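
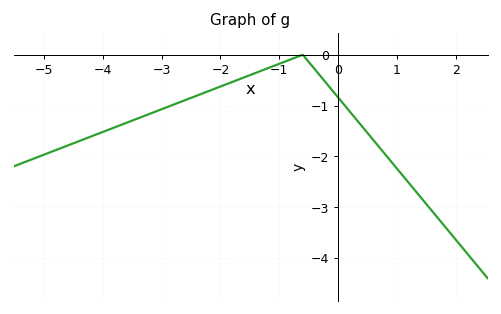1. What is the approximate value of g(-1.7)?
-0.492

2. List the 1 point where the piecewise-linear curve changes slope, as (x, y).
(-0.6, 0)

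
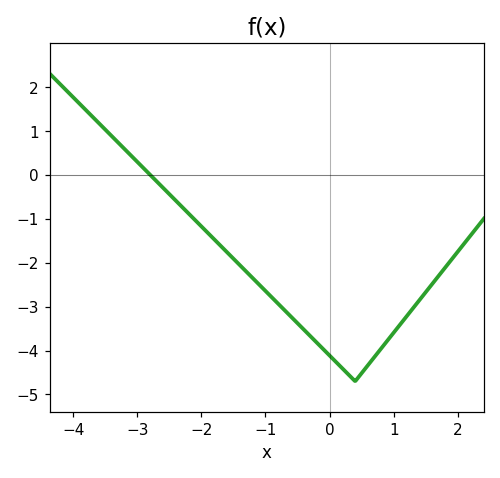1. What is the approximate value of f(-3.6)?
1.17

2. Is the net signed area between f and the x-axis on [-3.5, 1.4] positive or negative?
negative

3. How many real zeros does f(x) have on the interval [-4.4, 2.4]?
1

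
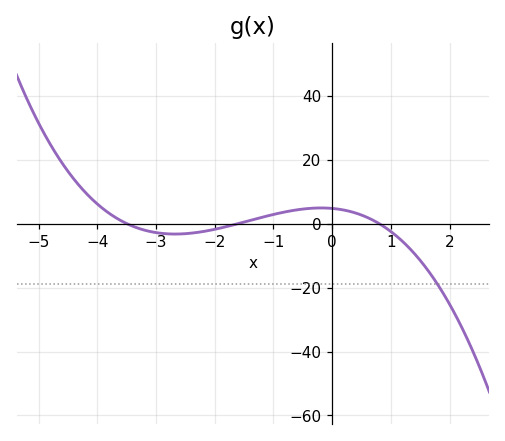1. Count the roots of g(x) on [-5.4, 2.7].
3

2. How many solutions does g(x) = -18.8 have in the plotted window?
1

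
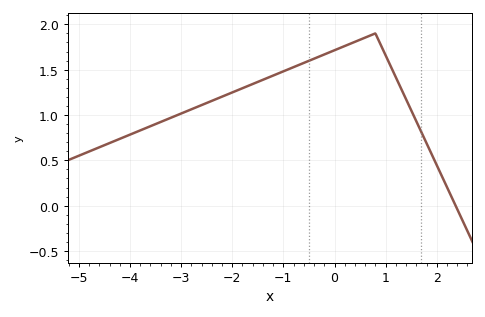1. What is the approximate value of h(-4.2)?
0.75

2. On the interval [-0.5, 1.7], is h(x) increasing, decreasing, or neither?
neither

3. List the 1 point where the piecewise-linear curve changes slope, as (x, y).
(0.8, 1.9)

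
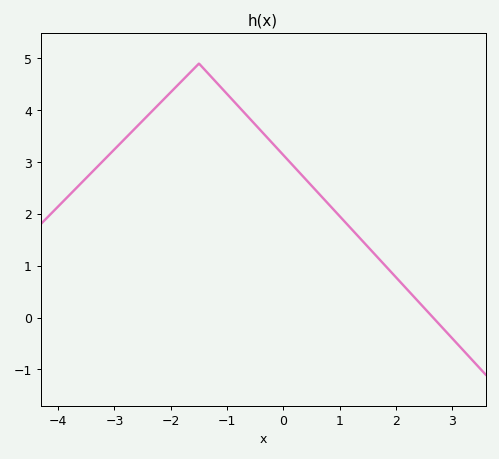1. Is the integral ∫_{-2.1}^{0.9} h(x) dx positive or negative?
positive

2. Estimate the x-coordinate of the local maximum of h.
-1.4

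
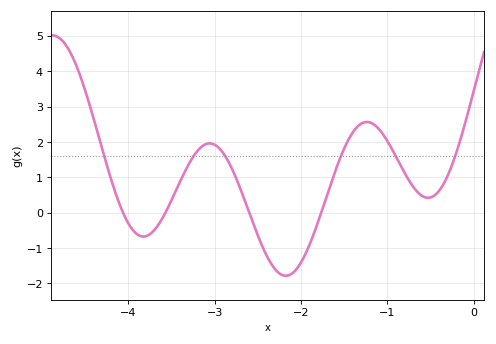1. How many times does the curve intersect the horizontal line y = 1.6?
6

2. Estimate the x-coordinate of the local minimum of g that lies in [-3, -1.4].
-2.2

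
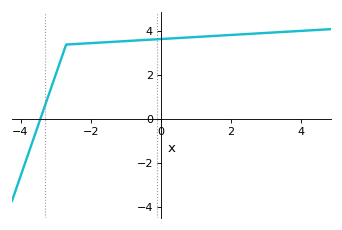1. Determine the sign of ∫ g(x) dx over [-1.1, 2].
positive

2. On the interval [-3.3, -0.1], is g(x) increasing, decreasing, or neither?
increasing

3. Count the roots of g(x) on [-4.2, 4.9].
1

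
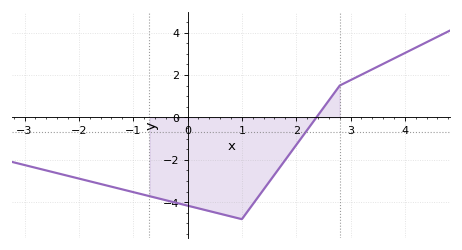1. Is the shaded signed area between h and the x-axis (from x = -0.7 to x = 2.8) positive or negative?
negative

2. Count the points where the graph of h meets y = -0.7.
1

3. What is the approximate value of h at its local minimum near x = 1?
-4.8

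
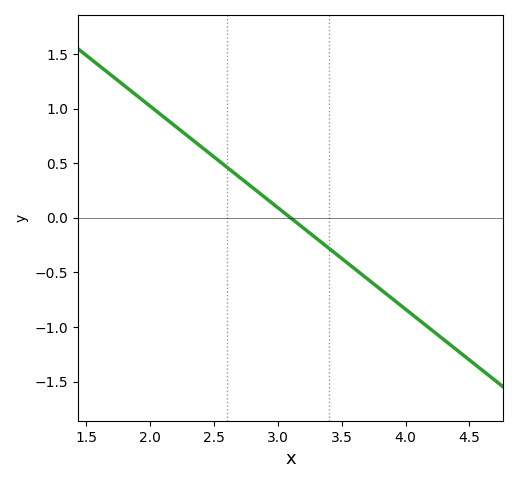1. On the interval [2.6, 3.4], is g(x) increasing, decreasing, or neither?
decreasing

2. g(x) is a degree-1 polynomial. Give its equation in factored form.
y = -0.93(x - 3.1)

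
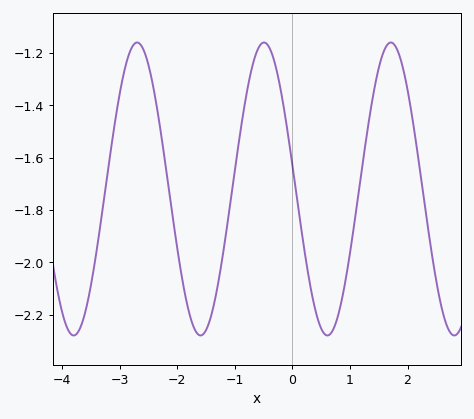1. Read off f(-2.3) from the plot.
-1.48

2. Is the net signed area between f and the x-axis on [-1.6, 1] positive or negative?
negative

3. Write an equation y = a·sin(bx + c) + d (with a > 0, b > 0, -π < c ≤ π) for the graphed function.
y = 0.56sin(2.9x + 3) - 1.72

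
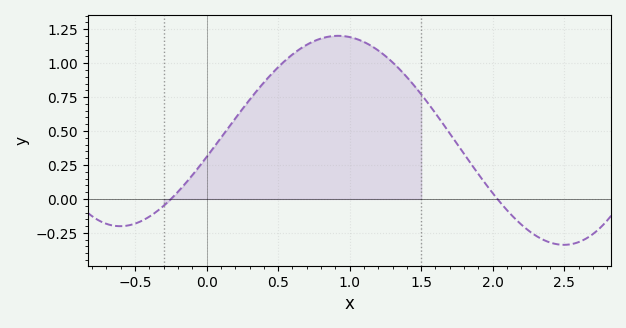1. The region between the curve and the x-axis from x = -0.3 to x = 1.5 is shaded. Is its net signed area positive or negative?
positive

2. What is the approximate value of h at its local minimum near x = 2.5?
-0.34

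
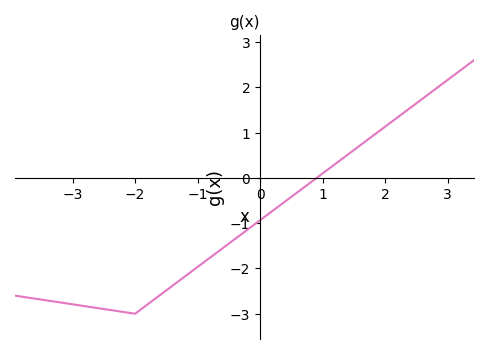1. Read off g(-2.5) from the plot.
-2.9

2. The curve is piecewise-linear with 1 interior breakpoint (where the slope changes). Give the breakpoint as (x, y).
(-2, -3)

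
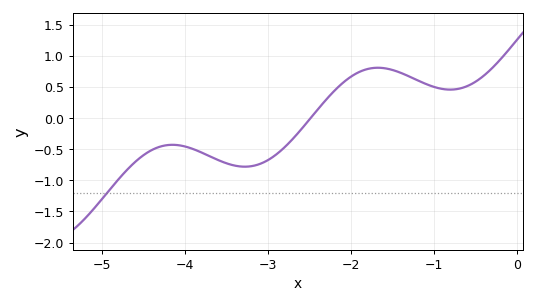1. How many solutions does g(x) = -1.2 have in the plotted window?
1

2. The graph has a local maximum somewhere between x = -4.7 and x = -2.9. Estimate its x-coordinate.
-4.15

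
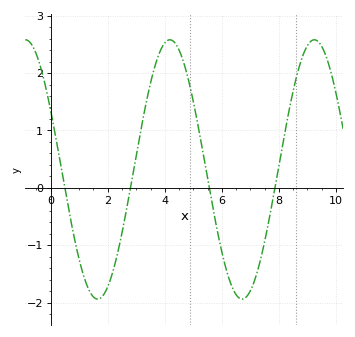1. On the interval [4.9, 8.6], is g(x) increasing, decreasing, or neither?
neither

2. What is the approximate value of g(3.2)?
1.11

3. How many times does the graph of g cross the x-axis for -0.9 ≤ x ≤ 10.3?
4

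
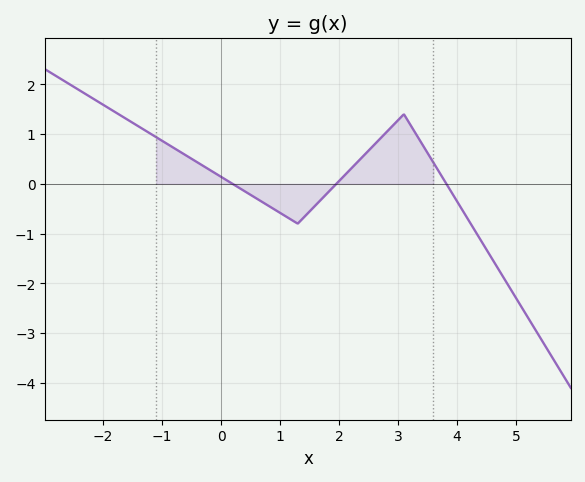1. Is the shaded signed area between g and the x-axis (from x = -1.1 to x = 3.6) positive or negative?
positive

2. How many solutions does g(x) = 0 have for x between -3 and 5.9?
3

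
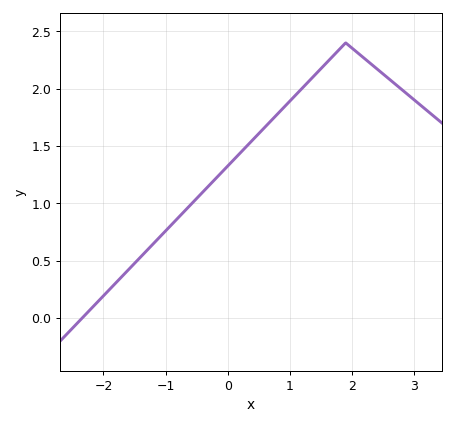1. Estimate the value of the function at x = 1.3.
2.05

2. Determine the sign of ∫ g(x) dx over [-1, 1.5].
positive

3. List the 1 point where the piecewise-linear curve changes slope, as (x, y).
(1.9, 2.4)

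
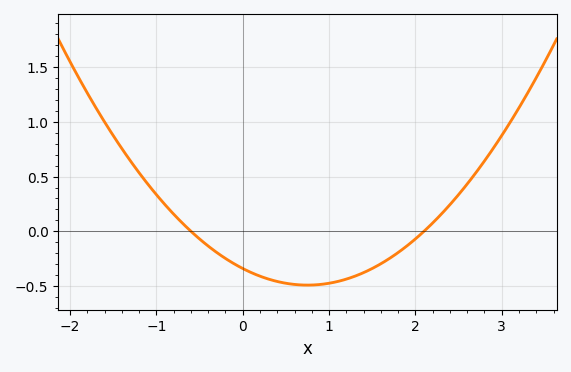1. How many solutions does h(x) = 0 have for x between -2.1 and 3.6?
2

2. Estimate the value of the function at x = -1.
0.335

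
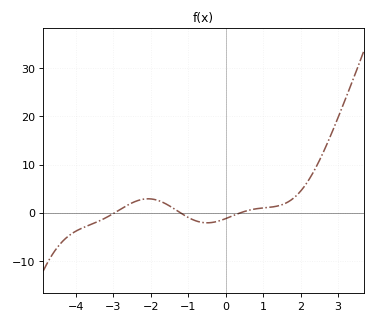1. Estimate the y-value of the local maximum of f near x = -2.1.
2.89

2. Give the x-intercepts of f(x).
-2.97, -1.22, 0.399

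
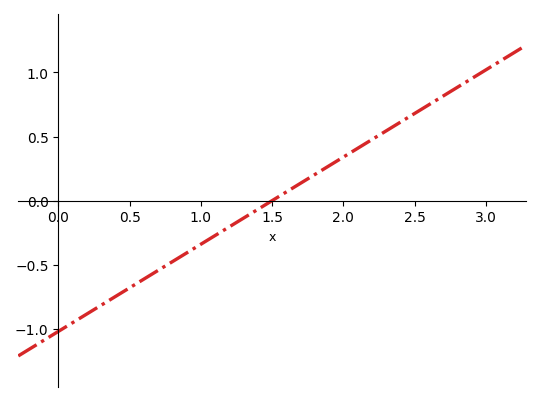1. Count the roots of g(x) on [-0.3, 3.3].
1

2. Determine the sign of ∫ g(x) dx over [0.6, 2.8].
positive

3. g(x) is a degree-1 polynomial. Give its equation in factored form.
y = 0.68(x - 1.5)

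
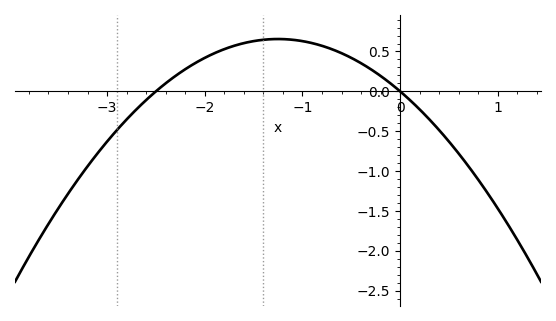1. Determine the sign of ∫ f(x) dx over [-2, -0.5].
positive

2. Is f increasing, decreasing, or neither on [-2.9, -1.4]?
increasing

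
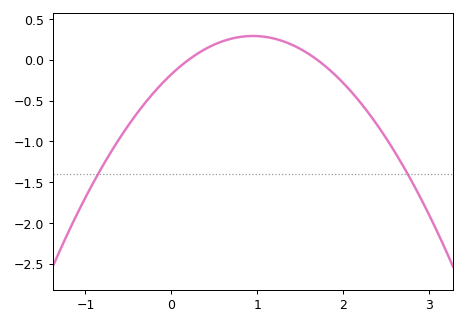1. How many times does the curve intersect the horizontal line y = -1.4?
2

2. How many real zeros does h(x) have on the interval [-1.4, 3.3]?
2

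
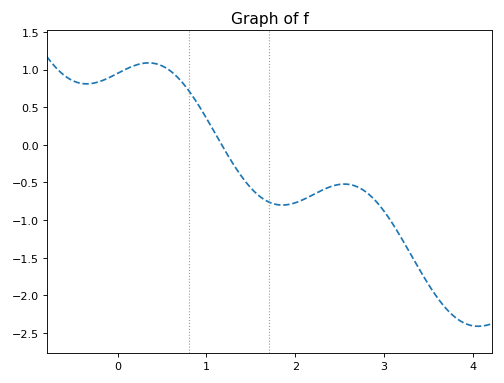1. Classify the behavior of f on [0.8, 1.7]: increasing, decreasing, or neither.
decreasing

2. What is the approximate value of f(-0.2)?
0.841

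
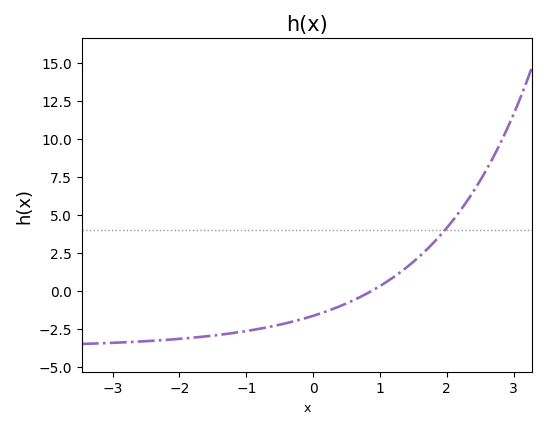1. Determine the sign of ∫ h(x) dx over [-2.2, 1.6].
negative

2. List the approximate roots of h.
0.9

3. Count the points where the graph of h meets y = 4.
1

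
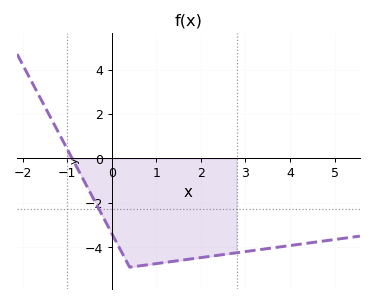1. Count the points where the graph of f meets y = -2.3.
1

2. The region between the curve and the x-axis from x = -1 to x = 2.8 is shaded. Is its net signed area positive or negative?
negative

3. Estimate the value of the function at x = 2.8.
-4.25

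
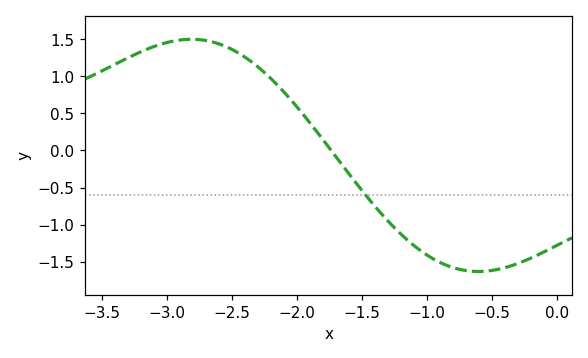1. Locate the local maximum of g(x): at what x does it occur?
-2.81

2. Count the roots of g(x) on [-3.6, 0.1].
1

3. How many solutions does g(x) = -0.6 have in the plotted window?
1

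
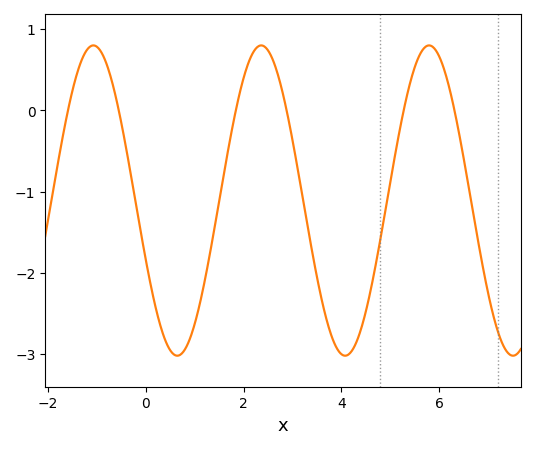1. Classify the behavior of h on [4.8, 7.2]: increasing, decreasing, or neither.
neither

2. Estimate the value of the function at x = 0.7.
-3.01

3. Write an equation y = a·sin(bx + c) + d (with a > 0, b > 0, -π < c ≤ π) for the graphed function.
y = 1.91sin(1.83x - 2.75) - 1.11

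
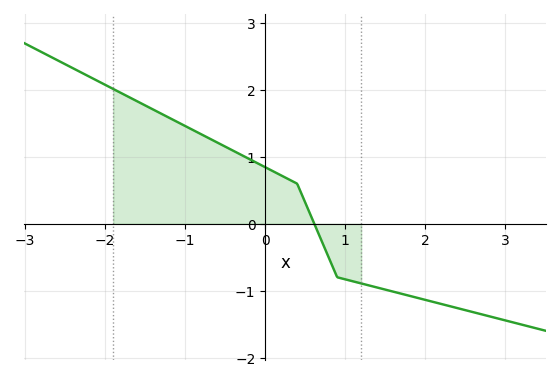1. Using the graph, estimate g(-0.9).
1.4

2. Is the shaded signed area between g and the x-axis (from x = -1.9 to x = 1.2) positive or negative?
positive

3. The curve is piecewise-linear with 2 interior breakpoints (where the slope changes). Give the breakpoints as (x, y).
(0.4, 0.6); (0.9, -0.8)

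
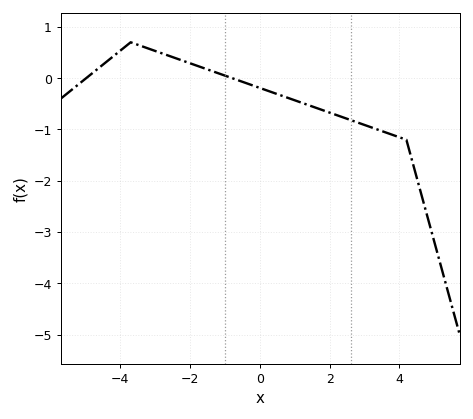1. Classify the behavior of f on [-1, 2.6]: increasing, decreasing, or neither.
decreasing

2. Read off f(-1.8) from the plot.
0.243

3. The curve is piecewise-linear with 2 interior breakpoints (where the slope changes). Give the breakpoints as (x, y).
(-3.7, 0.7); (4.2, -1.2)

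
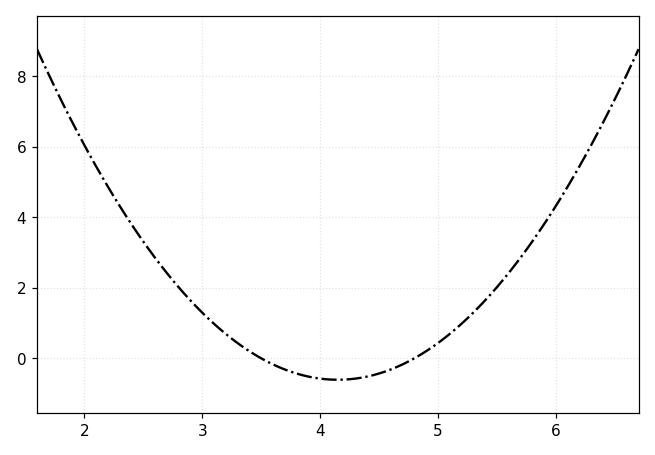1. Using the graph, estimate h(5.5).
2.02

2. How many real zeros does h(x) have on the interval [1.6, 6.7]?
2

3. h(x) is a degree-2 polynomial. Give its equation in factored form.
y = 1.44(x - 3.5)(x - 4.8)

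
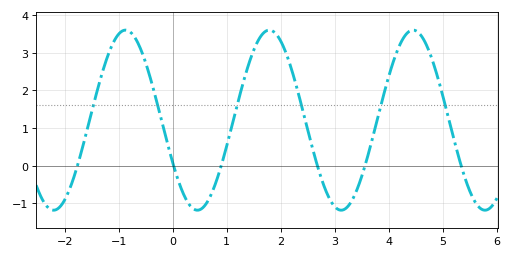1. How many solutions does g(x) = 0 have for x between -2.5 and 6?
6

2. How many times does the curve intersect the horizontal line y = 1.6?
6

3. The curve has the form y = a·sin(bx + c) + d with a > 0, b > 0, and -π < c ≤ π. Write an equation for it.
y = 2.39sin(2.36x - 2.65) + 1.21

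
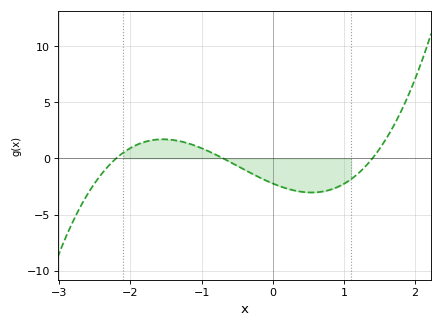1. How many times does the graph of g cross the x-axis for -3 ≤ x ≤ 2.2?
3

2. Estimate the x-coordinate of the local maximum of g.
-1.5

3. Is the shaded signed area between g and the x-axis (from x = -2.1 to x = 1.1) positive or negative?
negative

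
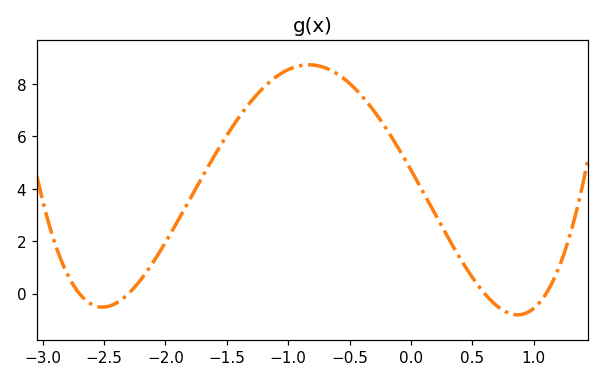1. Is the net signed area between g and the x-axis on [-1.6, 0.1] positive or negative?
positive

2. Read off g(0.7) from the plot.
-0.469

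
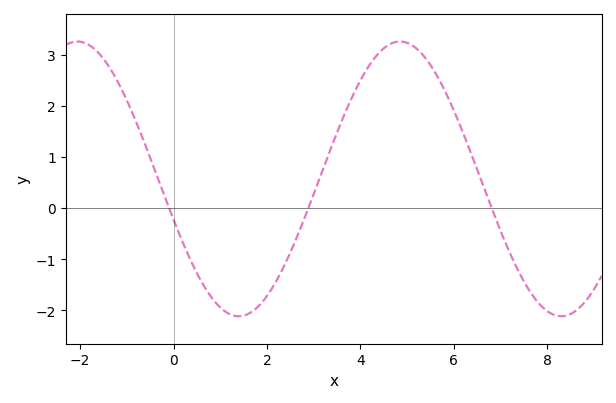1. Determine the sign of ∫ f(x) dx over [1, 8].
positive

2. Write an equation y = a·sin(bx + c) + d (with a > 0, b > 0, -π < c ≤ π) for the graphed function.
y = 2.69sin(0.91x - 2.8) + 0.57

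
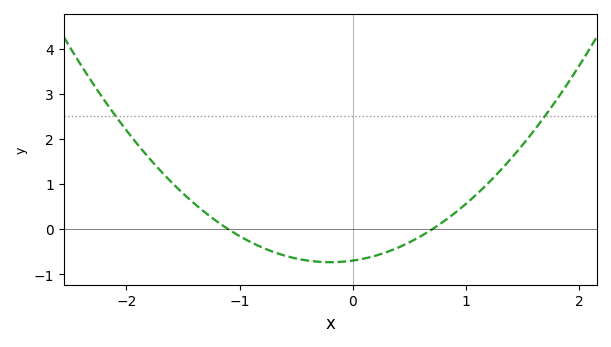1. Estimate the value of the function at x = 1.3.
1.3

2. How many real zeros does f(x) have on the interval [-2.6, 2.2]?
2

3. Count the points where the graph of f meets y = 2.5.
2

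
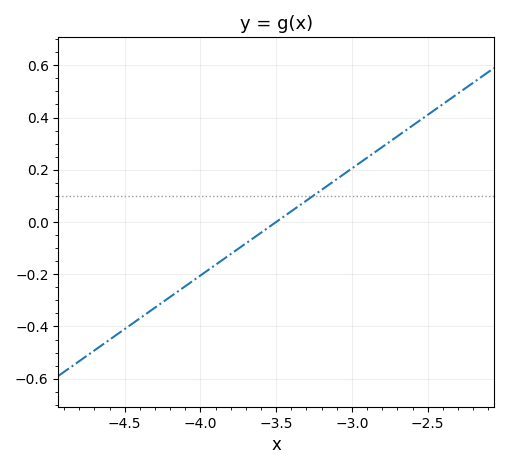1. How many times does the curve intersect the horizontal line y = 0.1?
1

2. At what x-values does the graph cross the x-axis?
-3.5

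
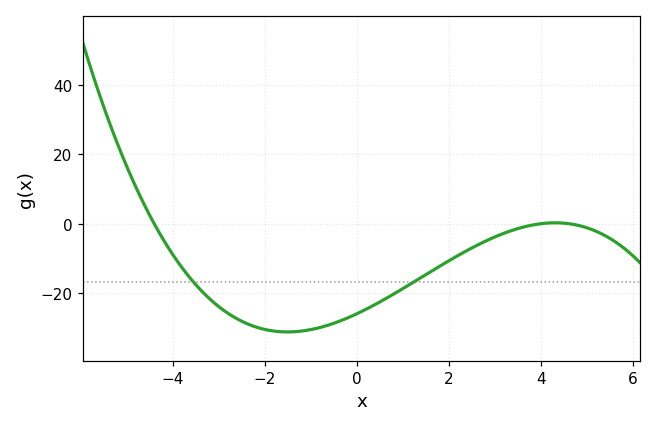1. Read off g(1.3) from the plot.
-16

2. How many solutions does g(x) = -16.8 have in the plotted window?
2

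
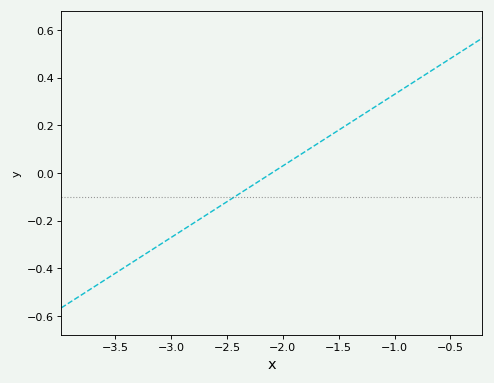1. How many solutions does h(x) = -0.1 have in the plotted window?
1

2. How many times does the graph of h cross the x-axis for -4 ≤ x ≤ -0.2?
1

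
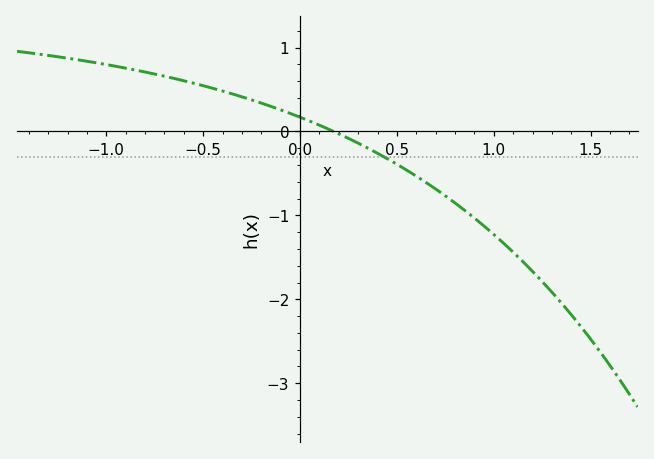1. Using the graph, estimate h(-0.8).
0.7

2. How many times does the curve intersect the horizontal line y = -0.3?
1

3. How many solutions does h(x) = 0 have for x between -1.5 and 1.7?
1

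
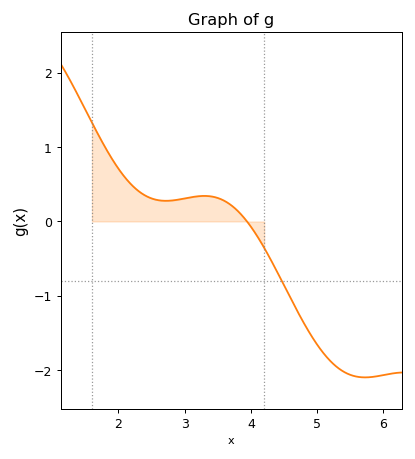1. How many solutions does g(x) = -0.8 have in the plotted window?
1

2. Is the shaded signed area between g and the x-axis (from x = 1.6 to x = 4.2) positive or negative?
positive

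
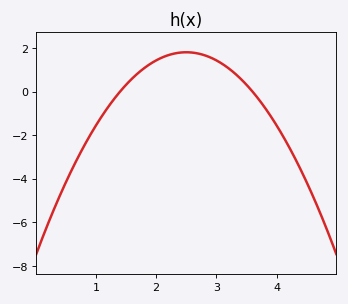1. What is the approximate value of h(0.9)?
-2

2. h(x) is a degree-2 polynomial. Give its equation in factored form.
y = -1.49(x - 1.4)(x - 3.6)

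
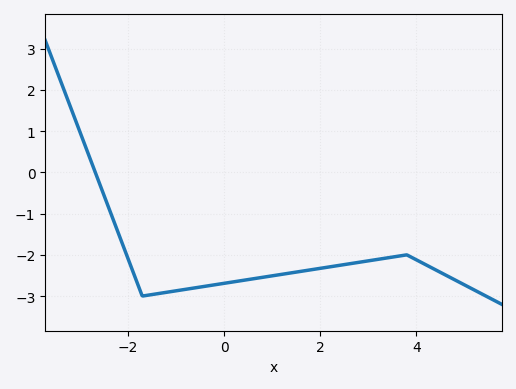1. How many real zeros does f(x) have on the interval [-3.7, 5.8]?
1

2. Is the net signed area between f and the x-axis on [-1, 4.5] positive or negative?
negative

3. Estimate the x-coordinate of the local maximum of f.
3.8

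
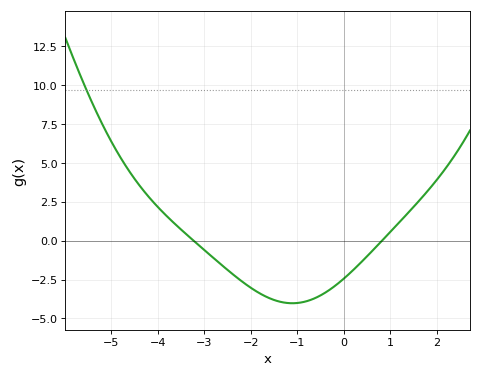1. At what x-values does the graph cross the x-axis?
-3.2, 0.8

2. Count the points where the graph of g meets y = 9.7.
1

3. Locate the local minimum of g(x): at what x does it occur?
-1.2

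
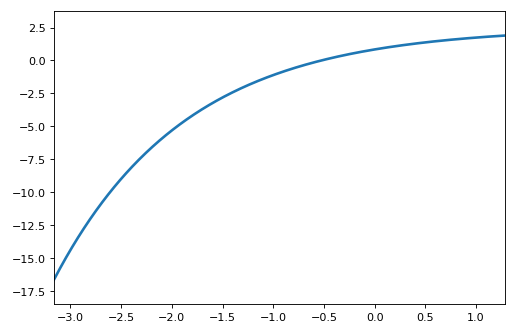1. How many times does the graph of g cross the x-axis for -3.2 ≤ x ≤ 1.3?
1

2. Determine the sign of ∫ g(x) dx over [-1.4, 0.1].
negative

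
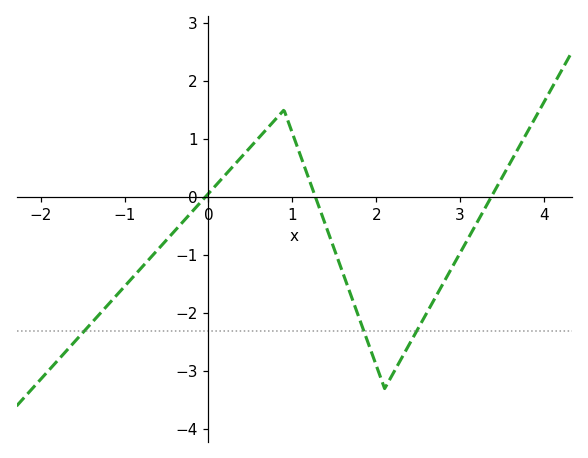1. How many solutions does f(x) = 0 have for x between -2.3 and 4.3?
3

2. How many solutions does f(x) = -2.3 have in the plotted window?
3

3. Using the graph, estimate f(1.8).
-2.1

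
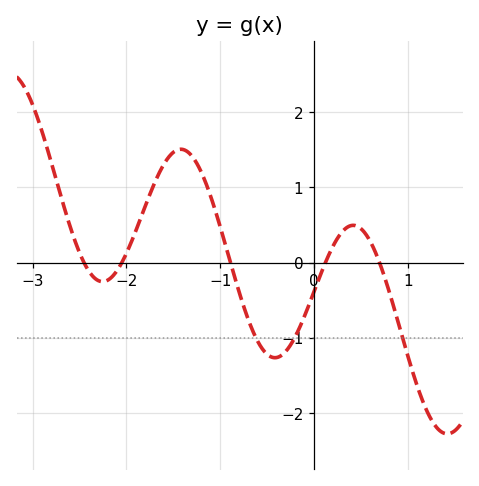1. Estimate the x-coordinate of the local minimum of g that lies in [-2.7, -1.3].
-2.3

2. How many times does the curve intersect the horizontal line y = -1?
3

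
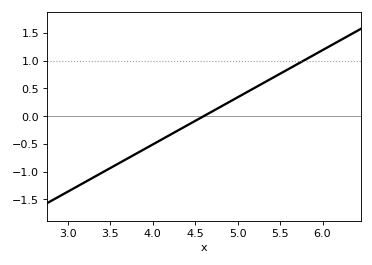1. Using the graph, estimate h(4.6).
0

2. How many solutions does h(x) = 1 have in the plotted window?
1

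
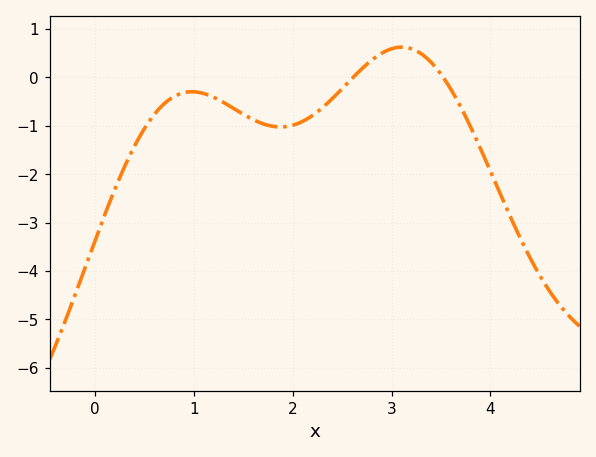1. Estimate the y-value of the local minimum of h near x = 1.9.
-1.03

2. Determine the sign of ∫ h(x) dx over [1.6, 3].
negative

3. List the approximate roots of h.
2.61, 3.52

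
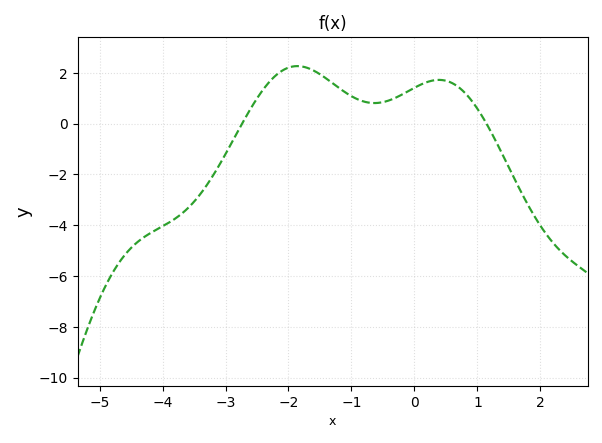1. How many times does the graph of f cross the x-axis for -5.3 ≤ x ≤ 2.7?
2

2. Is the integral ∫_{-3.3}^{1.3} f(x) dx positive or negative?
positive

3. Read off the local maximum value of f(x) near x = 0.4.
1.72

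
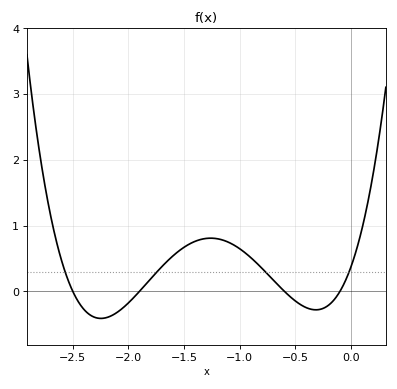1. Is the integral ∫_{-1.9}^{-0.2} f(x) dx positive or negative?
positive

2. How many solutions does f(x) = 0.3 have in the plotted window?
4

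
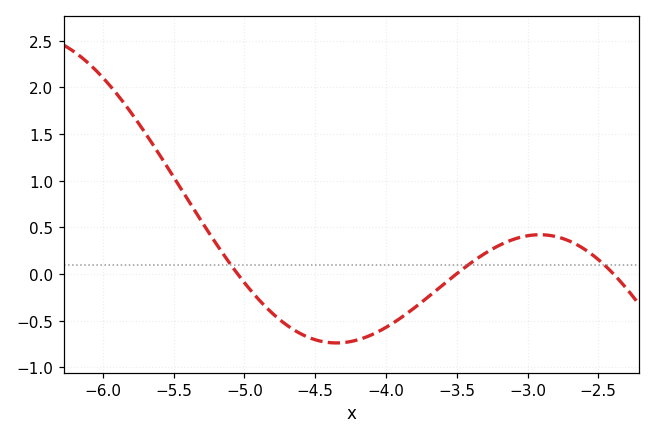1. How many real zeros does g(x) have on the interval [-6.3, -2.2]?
3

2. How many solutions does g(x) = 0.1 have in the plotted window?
3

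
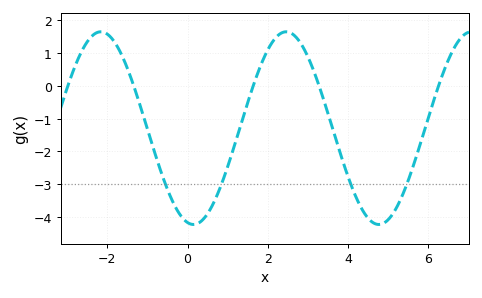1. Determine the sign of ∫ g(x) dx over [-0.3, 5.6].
negative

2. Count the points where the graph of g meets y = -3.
4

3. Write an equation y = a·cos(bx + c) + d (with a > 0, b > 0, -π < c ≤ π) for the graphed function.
y = 2.94cos(1.4x + 2.9) - 1.29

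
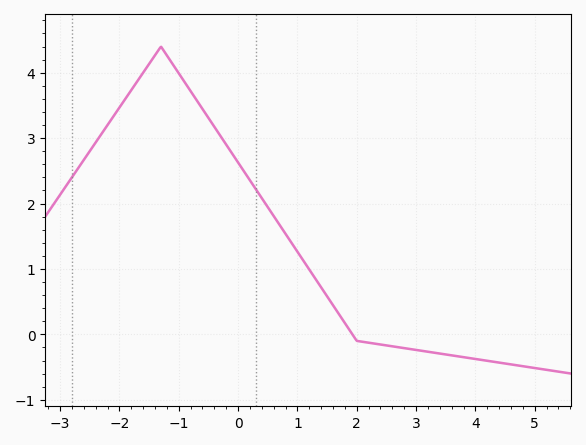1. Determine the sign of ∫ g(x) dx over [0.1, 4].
positive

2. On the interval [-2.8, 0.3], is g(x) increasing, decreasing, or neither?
neither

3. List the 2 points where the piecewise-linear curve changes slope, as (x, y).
(-1.3, 4.4); (2, -0.1)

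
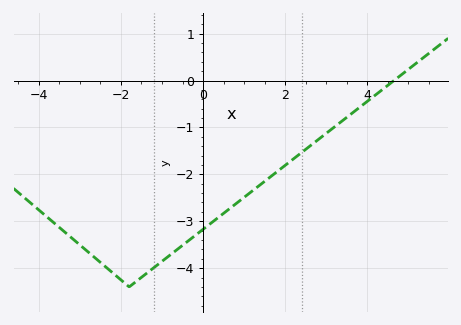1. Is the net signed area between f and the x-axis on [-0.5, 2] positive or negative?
negative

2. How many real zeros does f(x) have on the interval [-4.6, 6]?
1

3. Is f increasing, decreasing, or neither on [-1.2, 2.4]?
increasing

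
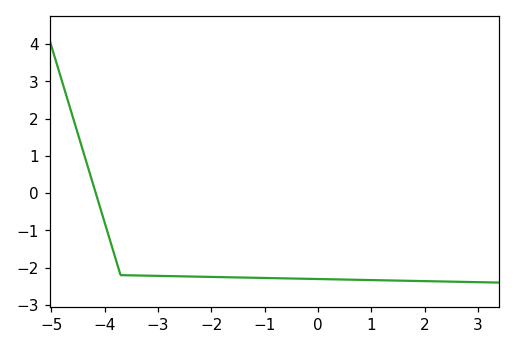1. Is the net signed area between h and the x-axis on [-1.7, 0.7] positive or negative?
negative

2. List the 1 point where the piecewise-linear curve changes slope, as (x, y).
(-3.7, -2.2)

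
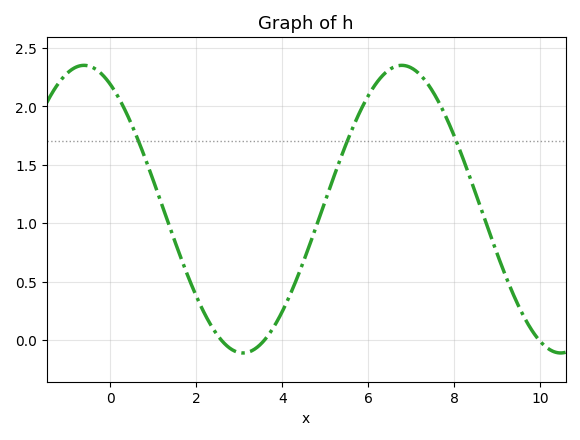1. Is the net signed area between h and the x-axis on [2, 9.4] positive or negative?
positive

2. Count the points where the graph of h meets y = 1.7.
3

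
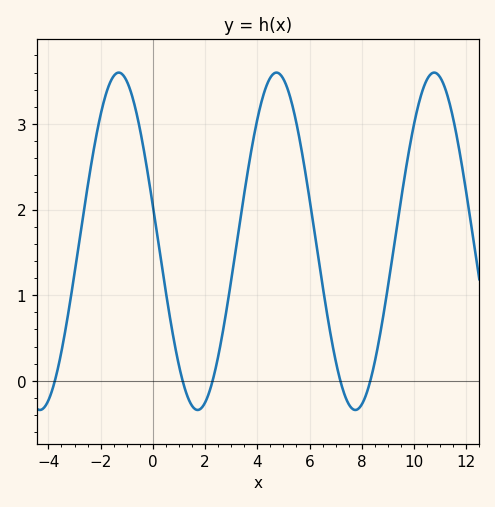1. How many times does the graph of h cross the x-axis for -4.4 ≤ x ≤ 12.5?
5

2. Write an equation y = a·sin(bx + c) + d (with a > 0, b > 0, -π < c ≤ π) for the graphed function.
y = 1.97sin(1.04x + 2.93) + 1.63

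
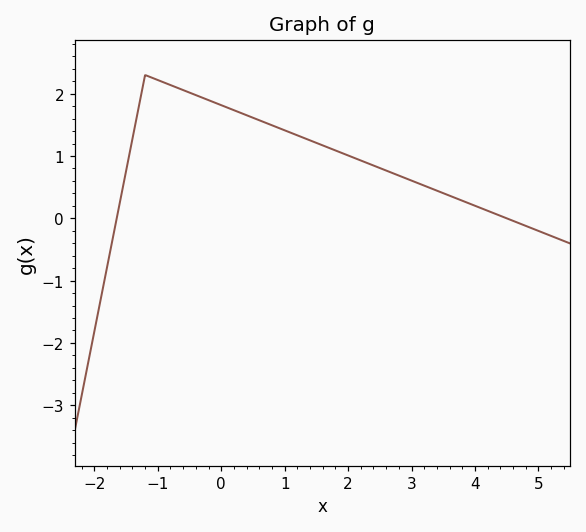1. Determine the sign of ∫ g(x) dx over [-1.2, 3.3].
positive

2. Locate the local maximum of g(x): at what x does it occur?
-1.2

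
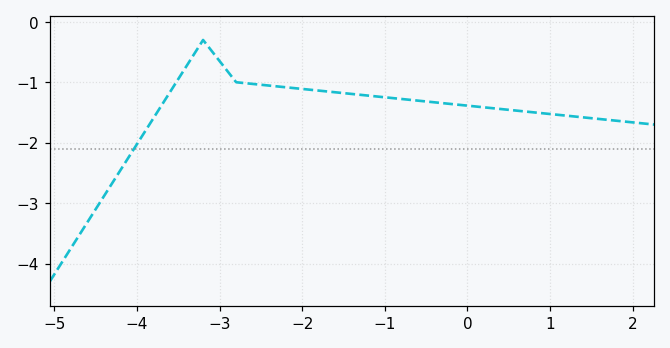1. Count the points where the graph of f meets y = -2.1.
1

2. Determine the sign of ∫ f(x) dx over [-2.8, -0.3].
negative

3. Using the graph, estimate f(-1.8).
-1.1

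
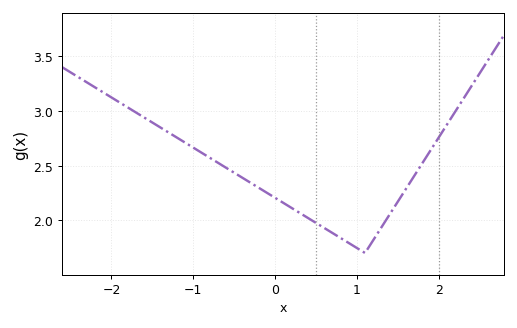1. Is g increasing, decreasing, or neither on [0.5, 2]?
neither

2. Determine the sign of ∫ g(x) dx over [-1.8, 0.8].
positive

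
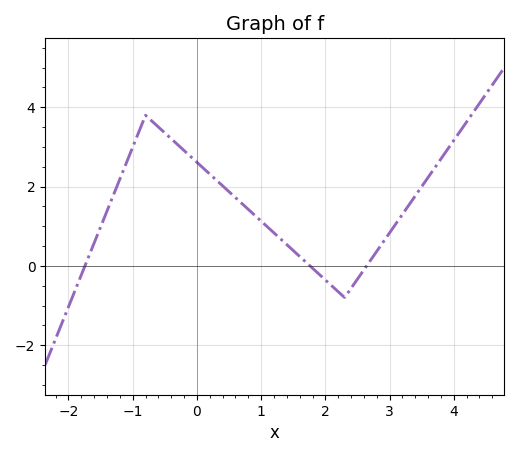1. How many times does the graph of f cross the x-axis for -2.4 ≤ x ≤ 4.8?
3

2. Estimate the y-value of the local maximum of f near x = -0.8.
3.8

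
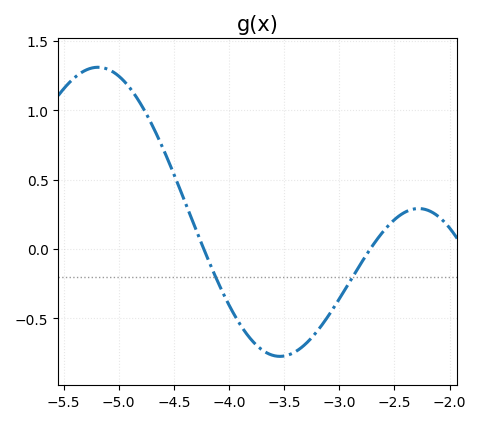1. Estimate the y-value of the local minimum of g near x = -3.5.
-0.774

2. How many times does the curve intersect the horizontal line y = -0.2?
2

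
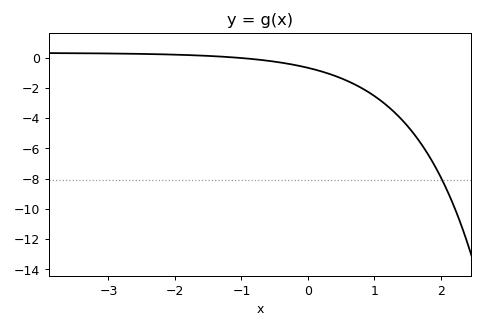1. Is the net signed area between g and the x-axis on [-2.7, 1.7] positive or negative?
negative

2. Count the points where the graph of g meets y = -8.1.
1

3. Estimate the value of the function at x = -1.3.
0.07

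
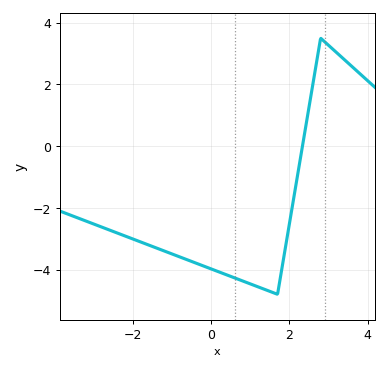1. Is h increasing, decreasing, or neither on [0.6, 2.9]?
neither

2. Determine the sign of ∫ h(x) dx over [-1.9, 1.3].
negative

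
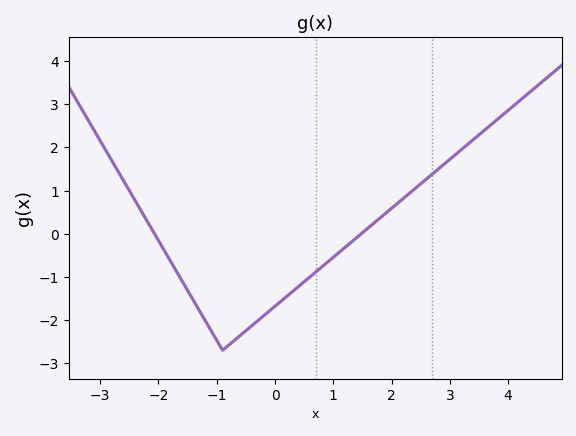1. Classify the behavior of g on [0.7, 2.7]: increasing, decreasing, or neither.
increasing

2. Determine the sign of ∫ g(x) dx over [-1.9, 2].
negative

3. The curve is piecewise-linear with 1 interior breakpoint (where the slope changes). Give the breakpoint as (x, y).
(-0.9, -2.7)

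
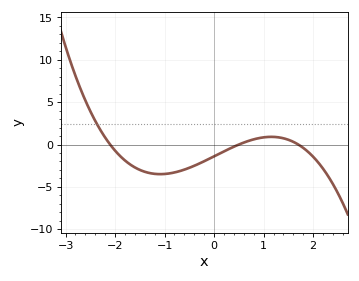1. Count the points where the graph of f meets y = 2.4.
1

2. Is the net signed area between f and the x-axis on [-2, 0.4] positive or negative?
negative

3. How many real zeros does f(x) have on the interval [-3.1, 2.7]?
3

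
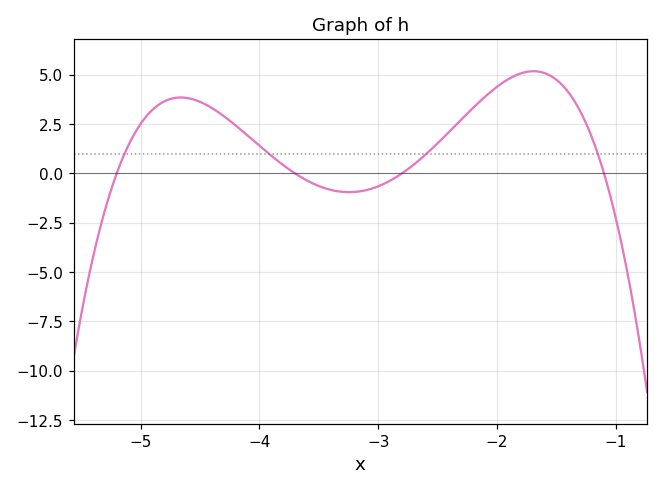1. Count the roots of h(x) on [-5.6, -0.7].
4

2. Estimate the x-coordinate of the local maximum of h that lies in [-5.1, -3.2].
-4.7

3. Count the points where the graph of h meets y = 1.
4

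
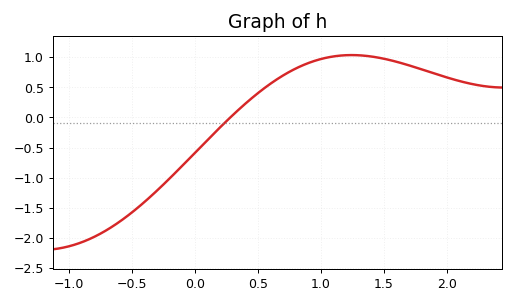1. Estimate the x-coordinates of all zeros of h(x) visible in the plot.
0.3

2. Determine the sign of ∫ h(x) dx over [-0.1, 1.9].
positive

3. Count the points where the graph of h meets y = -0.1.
1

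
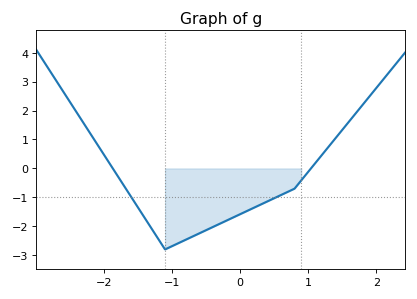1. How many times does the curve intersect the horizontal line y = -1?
2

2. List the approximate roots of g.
-1.87, 1.04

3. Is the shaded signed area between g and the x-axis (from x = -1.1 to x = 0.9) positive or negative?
negative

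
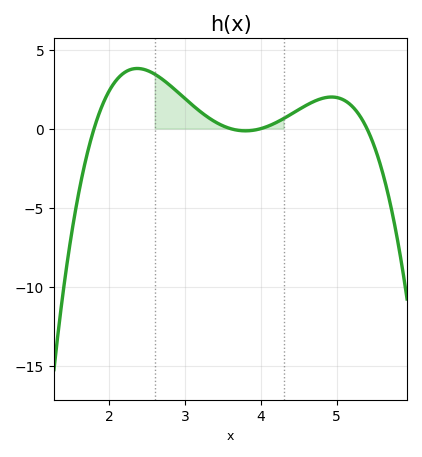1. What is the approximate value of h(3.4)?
0.5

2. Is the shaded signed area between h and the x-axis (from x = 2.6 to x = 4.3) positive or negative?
positive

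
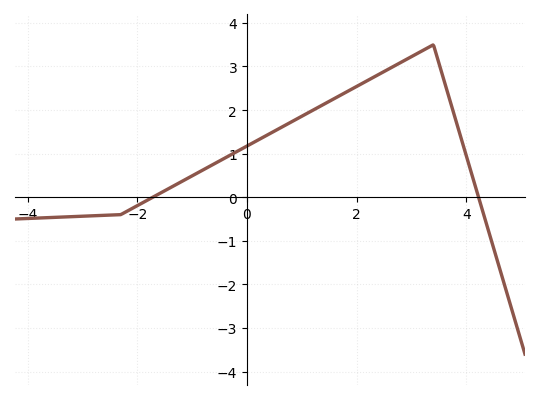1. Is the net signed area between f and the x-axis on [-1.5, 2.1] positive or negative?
positive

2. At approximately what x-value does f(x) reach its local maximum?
3.4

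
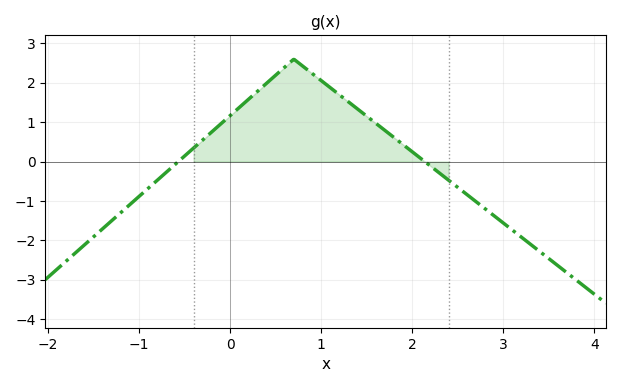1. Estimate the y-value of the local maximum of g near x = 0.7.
2.6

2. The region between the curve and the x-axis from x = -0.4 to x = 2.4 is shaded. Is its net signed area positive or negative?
positive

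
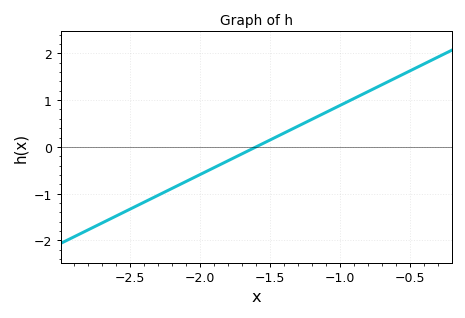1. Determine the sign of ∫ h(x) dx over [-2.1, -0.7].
positive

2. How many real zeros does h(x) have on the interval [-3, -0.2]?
1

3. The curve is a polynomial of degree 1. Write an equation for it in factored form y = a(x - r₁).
y = 1.48(x + 1.6)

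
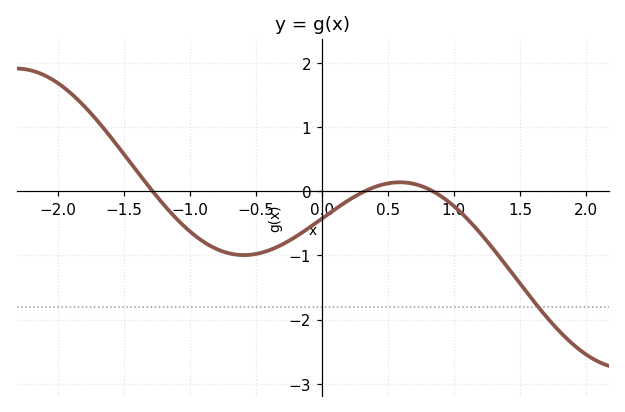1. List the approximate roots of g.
-1.3, 0.3, 0.8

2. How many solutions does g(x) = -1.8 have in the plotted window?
1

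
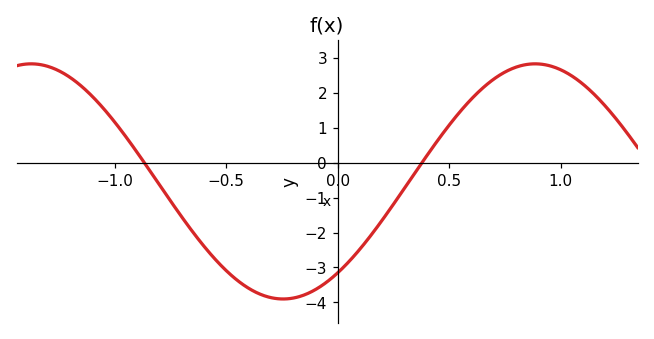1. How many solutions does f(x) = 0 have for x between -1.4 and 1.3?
2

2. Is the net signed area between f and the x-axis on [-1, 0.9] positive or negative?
negative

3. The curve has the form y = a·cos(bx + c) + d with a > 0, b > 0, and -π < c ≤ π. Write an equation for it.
y = 3.36cos(2.8x - 2.5) - 0.54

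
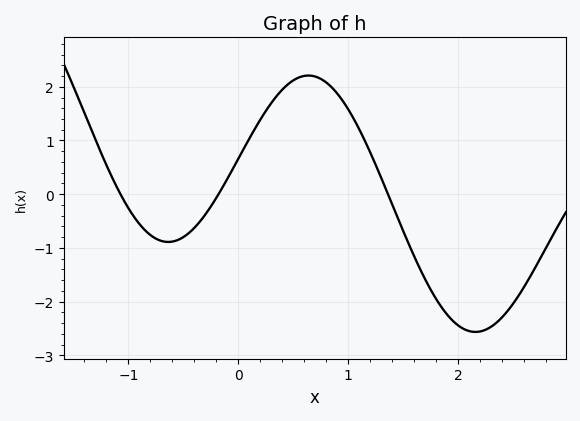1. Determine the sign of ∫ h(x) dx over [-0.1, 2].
positive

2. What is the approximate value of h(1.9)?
-2.25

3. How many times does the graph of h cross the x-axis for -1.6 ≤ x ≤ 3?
3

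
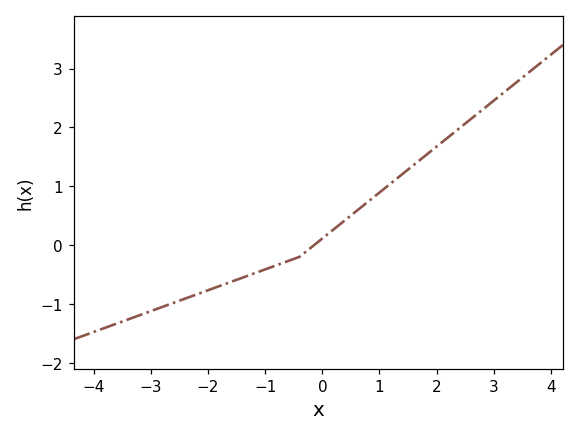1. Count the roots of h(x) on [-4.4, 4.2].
1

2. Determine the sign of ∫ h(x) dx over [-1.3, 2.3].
positive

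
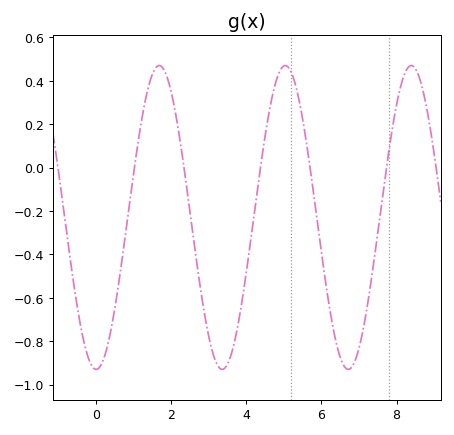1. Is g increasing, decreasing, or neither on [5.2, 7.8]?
neither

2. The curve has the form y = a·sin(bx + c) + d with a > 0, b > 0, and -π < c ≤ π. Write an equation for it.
y = 0.7sin(1.87x - 1.56) - 0.23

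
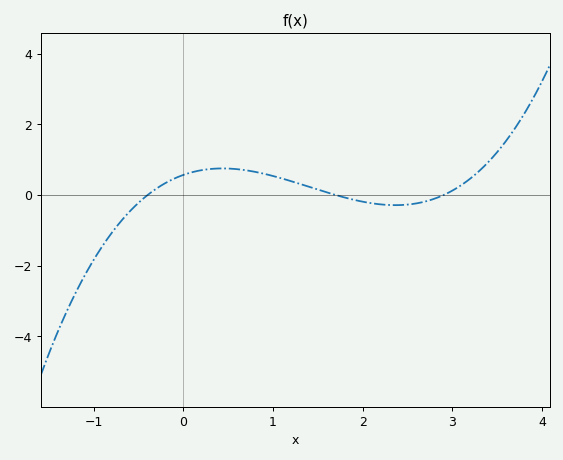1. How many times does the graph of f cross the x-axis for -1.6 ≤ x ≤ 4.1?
3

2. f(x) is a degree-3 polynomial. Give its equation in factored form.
y = 0.29(x + 0.4)(x - 1.7)(x - 2.9)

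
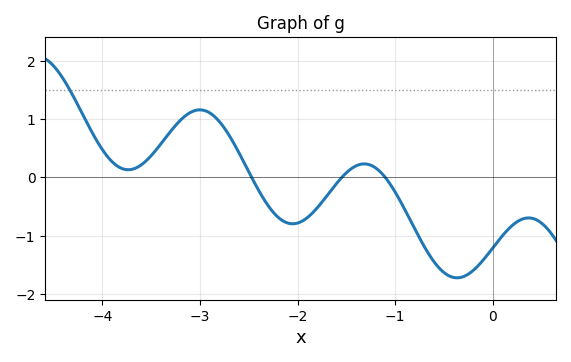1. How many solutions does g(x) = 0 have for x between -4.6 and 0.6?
3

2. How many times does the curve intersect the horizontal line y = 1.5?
1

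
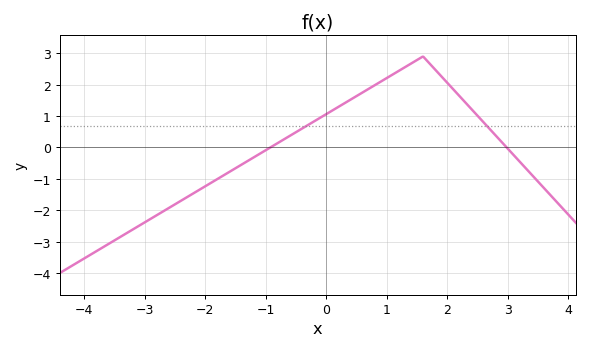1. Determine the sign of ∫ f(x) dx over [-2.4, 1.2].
positive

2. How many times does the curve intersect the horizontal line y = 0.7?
2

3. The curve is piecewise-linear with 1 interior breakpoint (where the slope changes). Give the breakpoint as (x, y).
(1.6, 2.9)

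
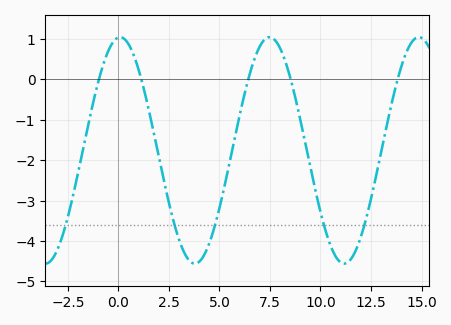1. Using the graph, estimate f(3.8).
-4.56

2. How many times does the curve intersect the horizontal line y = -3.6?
5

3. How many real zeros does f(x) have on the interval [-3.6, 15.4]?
5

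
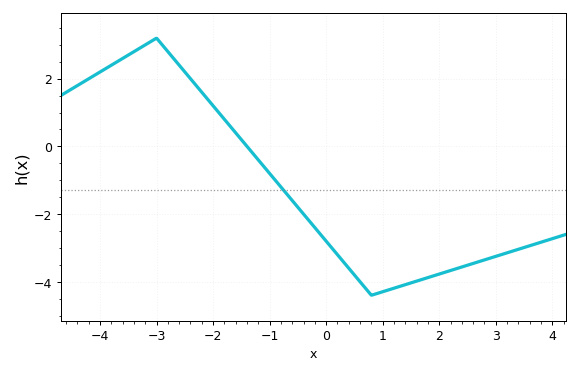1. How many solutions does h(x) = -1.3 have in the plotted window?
1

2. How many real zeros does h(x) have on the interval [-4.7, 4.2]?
1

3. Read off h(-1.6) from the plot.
0.4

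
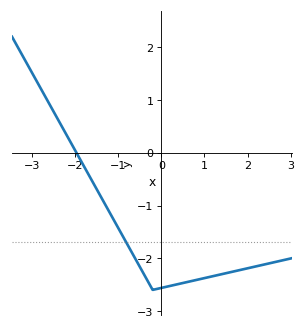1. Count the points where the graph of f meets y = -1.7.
1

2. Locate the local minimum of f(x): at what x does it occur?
-0.199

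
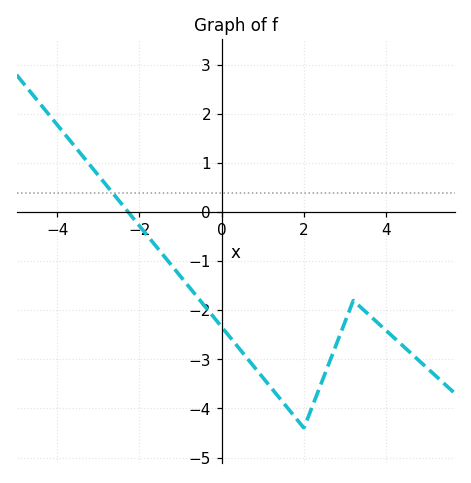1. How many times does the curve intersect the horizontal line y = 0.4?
1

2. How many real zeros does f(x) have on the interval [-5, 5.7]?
1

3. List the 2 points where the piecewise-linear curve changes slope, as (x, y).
(2, -4.4); (3.2, -1.8)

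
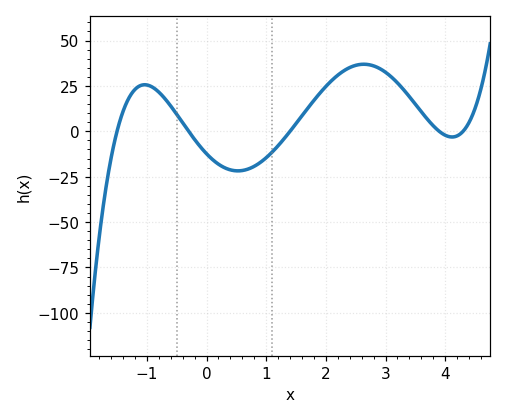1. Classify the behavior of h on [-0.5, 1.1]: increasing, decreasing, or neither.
neither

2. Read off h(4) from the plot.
-2.16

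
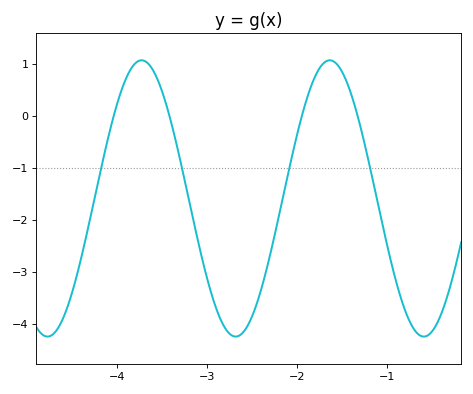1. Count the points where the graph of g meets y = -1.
4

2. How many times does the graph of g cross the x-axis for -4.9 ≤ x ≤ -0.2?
4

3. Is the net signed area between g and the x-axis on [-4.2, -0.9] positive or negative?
negative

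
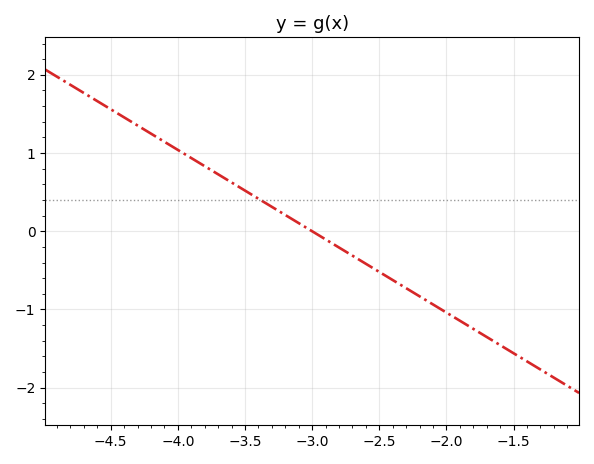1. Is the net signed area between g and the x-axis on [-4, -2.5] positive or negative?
positive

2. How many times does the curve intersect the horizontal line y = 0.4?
1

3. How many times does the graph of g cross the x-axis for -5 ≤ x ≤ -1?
1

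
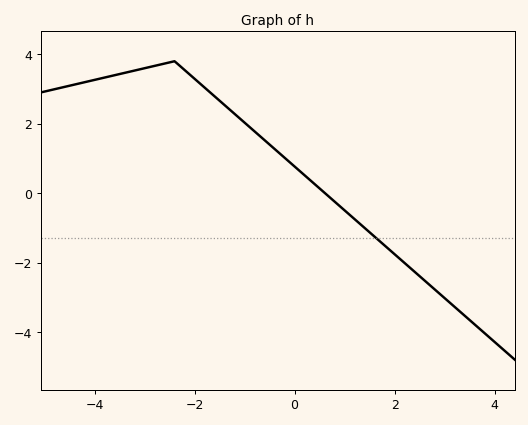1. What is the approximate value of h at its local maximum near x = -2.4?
3.8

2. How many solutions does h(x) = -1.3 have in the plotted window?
1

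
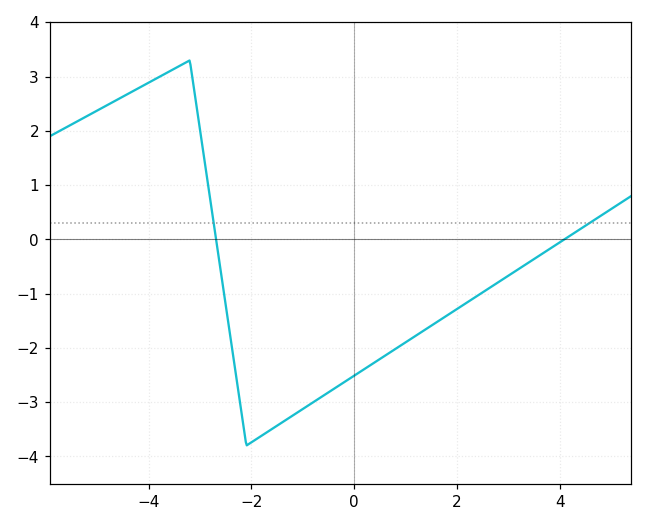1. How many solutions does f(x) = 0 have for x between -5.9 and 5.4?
2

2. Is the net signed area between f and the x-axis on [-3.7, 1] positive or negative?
negative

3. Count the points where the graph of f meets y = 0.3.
2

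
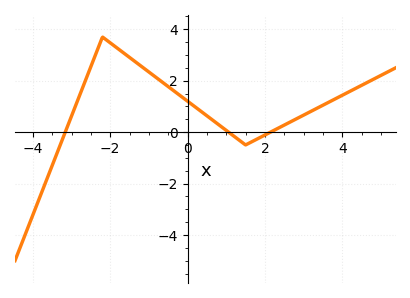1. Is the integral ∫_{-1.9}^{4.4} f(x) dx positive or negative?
positive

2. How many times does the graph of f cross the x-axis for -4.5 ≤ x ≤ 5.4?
3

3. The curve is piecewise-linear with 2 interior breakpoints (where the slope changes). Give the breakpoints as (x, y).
(-2.2, 3.7); (1.5, -0.5)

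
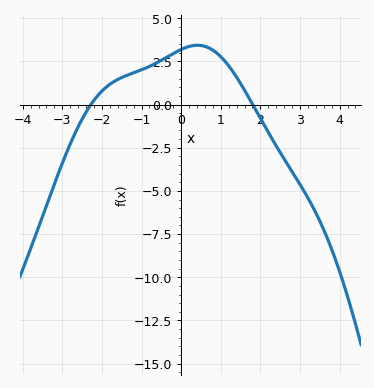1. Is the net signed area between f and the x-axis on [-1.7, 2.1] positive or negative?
positive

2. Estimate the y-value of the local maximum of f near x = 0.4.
3.4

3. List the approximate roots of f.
-2.2, 1.8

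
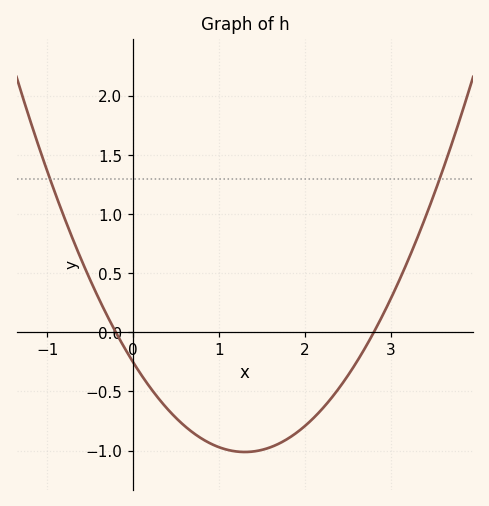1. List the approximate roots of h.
-0.2, 2.8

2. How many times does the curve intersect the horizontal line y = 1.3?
2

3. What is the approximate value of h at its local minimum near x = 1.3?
-1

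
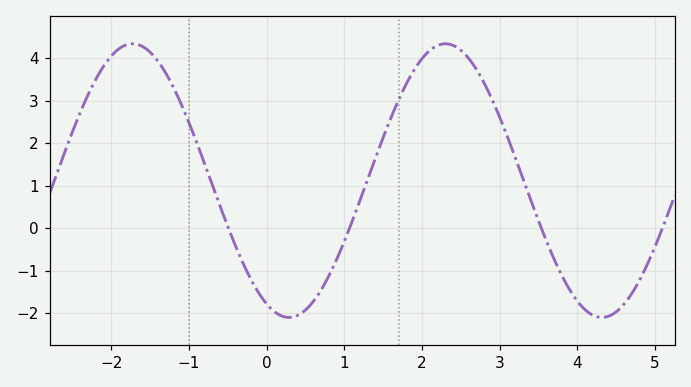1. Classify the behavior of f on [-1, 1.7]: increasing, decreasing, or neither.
neither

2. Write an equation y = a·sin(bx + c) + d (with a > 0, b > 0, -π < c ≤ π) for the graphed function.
y = 3.22sin(1.6x - 2) + 1.12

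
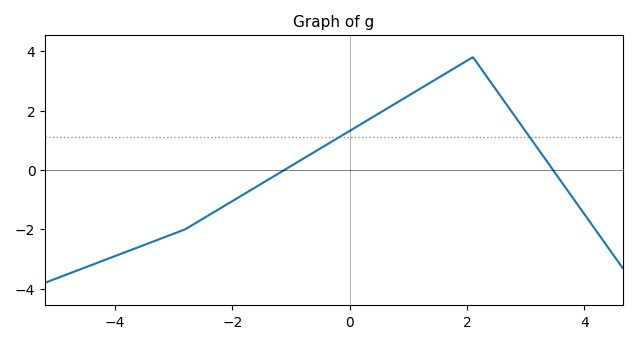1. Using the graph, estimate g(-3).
-2.2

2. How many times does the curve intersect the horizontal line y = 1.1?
2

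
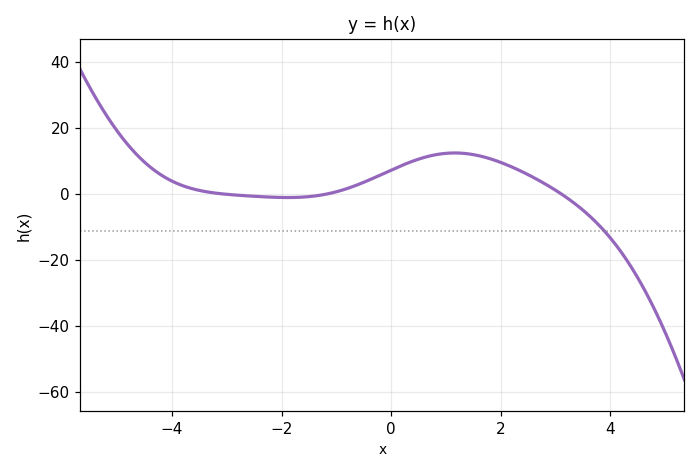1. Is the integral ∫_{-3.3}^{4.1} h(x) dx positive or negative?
positive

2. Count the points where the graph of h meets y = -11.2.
1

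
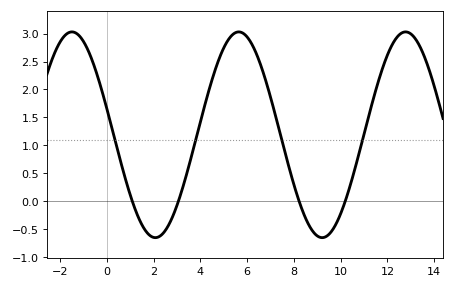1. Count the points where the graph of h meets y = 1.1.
4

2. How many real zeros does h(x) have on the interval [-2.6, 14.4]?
4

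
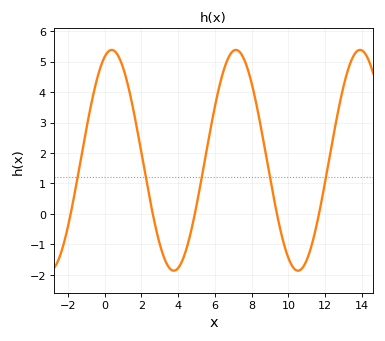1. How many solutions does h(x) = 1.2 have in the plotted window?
5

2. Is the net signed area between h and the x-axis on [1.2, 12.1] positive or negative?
positive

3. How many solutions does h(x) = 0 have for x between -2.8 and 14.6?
5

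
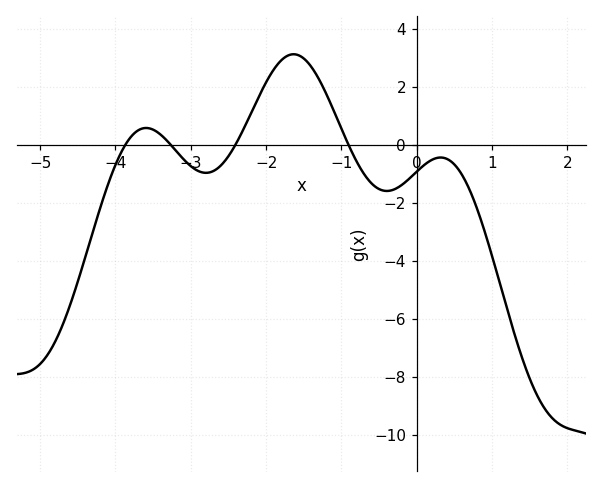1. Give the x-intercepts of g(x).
-3.8, -3.2, -2.4, -1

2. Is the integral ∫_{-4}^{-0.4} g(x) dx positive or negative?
positive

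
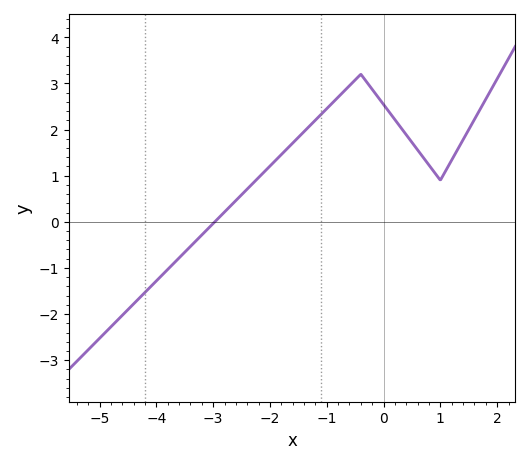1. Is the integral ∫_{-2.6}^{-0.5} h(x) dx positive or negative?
positive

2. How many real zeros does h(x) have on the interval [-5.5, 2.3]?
1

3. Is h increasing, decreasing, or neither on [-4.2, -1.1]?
increasing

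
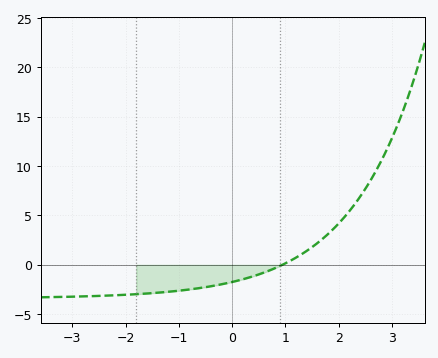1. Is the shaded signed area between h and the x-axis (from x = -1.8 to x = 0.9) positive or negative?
negative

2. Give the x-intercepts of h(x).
0.9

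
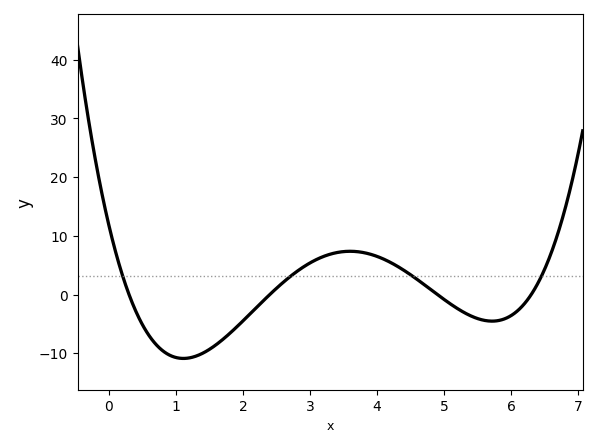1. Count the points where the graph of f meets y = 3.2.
4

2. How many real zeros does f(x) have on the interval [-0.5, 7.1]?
4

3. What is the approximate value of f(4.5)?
3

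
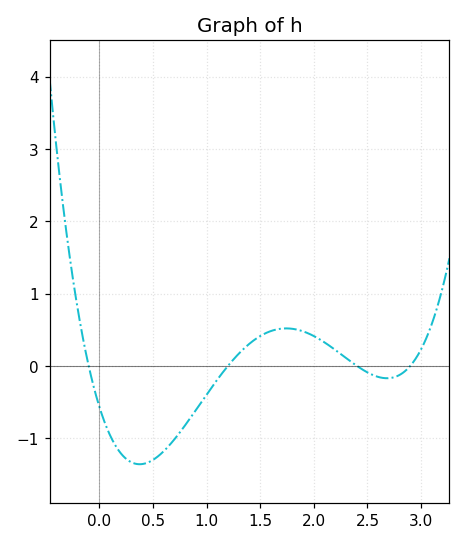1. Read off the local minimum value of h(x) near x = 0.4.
-1.36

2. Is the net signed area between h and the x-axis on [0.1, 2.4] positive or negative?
negative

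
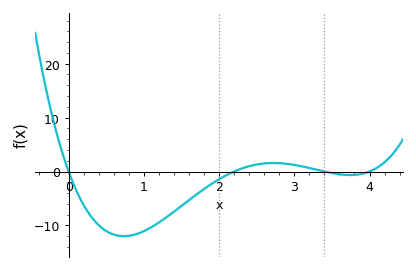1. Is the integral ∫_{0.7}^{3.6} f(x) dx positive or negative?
negative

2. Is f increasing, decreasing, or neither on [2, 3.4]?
neither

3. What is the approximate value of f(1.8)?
-3.24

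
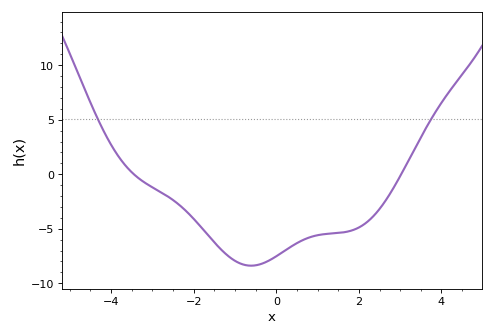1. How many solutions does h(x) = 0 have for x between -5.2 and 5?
2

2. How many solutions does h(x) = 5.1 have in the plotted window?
2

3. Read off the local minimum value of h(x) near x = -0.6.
-8.38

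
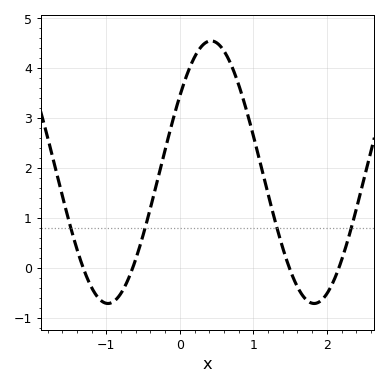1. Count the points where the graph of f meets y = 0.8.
4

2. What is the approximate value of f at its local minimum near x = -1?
-0.71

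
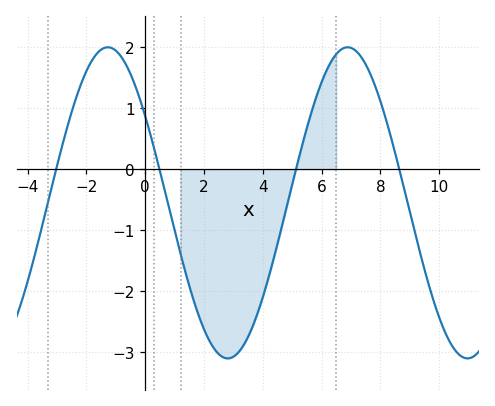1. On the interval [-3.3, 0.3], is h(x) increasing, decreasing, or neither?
neither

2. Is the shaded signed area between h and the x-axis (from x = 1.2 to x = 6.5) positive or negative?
negative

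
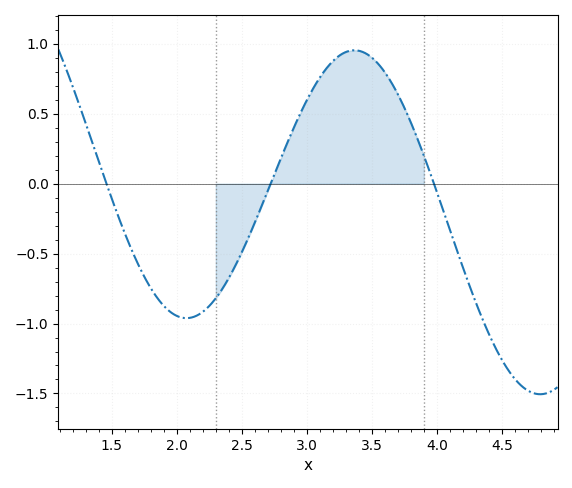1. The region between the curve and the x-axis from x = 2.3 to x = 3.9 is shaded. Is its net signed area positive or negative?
positive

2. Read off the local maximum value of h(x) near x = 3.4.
0.953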